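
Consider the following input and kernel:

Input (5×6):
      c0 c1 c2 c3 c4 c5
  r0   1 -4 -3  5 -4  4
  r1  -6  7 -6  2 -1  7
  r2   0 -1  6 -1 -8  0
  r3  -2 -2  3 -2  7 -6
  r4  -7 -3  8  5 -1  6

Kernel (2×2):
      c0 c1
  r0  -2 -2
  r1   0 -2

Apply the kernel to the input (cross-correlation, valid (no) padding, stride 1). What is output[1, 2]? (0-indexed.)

The receptive field on the input at this output position is [-6 2 / 6 -1]. Elementwise product with the kernel and sum: -6·-2 + 2·-2 + -1·-2.

10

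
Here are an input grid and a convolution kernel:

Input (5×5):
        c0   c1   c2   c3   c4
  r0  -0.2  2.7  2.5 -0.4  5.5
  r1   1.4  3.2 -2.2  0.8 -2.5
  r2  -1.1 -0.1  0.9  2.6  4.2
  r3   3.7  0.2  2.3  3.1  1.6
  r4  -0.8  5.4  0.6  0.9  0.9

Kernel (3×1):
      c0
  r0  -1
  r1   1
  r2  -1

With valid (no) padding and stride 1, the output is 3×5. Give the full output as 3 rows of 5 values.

Output[0,0]: The receptive field on the input at this output position is [-0.2 / 1.4 / -1.1]. Elementwise product with the kernel and sum: -0.2·-1 + 1.4·1 + -1.1·-1.
Output[0,1]: The receptive field on the input at this output position is [2.7 / 3.2 / -0.1]. Elementwise product with the kernel and sum: 2.7·-1 + 3.2·1 + -0.1·-1.

2.7 0.6 -5.6 -1.4 -12.2
-6.2 -3.5 0.8 -1.3 5.1
5.6 -5.1 0.8 -0.4 -3.5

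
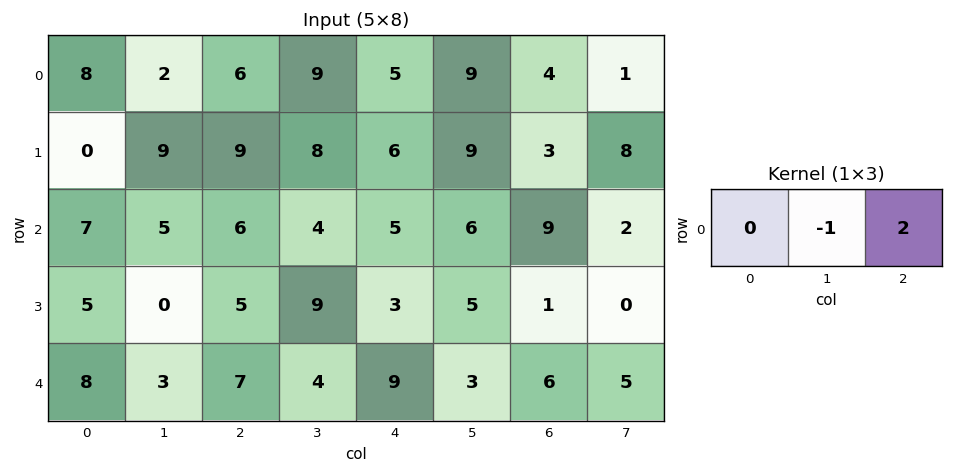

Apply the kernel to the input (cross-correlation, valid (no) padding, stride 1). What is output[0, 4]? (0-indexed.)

-1

The receptive field on the input at this output position is [5 9 4]. Elementwise product with the kernel and sum: 9·-1 + 4·2.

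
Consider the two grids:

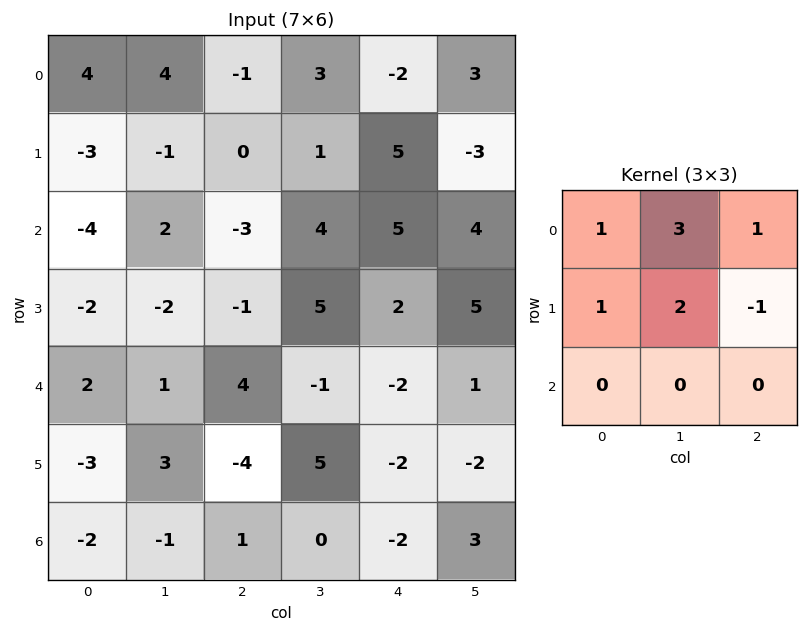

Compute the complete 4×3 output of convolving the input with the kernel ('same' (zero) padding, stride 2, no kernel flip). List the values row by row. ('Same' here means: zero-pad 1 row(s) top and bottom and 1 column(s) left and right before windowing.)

Output[0,0]: The receptive field on the zero-padded input at this output position is [0 0 0 / 0 4 4 / 0 -3 -1]. Elementwise product with the kernel and sum: 0·1 + 0·3 + 0·1 + 0·1 + 4·2 + 4·-1.

4 -1 -4
-20 -8 23
-5 10 10
-9 -3 -10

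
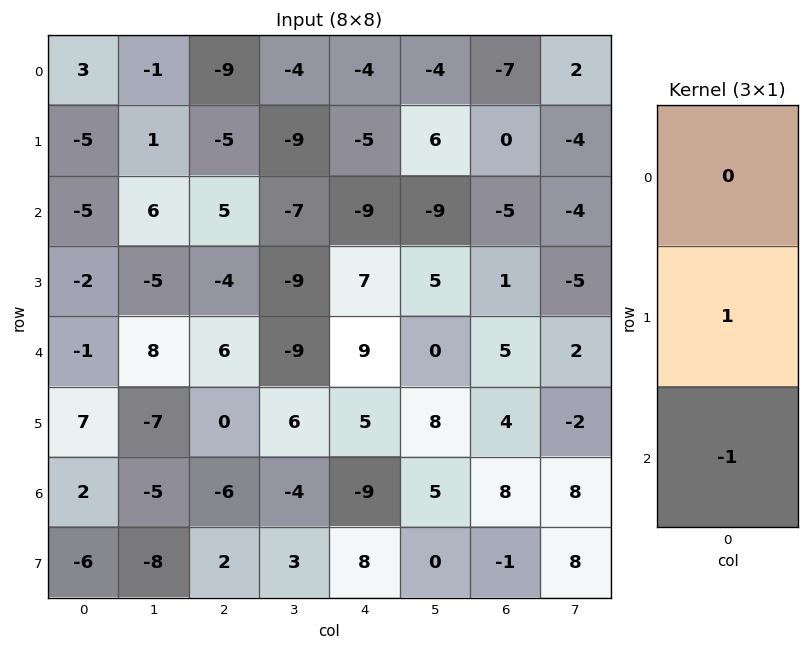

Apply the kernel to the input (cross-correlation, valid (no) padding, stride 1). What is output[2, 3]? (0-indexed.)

0

The receptive field on the input at this output position is [-7 / -9 / -9]. Elementwise product with the kernel and sum: -9·1 + -9·-1.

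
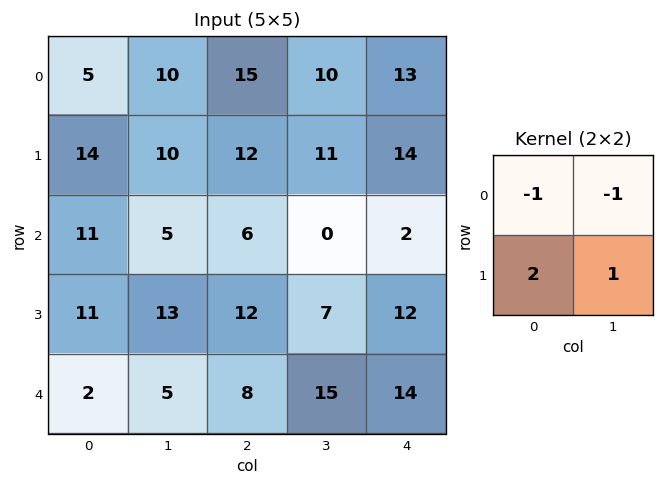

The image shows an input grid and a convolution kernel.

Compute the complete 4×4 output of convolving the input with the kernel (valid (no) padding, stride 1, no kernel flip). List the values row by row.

Output[0,0]: The receptive field on the input at this output position is [5 10 / 14 10]. Elementwise product with the kernel and sum: 5·-1 + 10·-1 + 14·2 + 10·1.

23 7 10 13
3 -6 -11 -23
19 27 25 24
-15 -7 12 25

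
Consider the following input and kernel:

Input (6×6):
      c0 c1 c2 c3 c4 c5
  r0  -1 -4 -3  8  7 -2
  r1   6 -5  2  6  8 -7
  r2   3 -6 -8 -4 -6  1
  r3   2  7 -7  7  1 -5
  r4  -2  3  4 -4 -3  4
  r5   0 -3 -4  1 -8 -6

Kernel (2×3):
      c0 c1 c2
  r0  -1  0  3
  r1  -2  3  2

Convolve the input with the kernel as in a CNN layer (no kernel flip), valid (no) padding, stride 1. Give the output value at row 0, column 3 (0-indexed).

-16

The receptive field on the input at this output position is [8 7 -2 / 6 8 -7]. Elementwise product with the kernel and sum: 8·-1 + -2·3 + 6·-2 + 8·3 + -7·2.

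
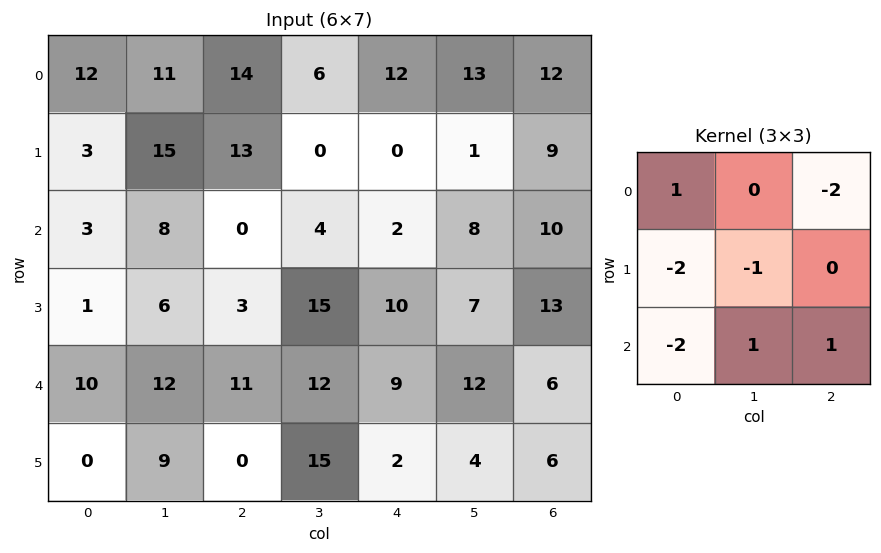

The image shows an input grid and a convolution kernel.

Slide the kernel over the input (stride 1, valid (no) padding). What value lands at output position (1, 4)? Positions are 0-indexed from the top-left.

-30

The receptive field on the input at this output position is [0 1 9 / 2 8 10 / 10 7 13]. Elementwise product with the kernel and sum: 0·1 + 9·-2 + 2·-2 + 8·-1 + 10·-2 + 7·1 + 13·1.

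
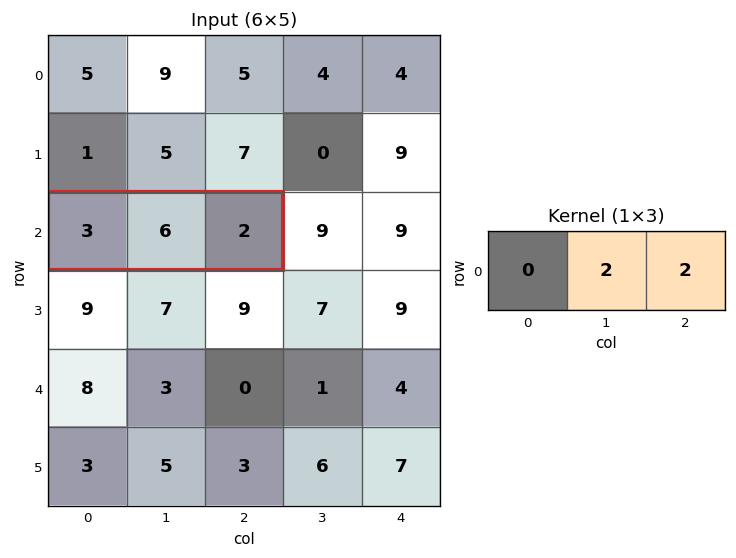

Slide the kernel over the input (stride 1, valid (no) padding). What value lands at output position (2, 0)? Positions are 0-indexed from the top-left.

16

The receptive field on the input at this output position is [3 6 2]. Elementwise product with the kernel and sum: 6·2 + 2·2.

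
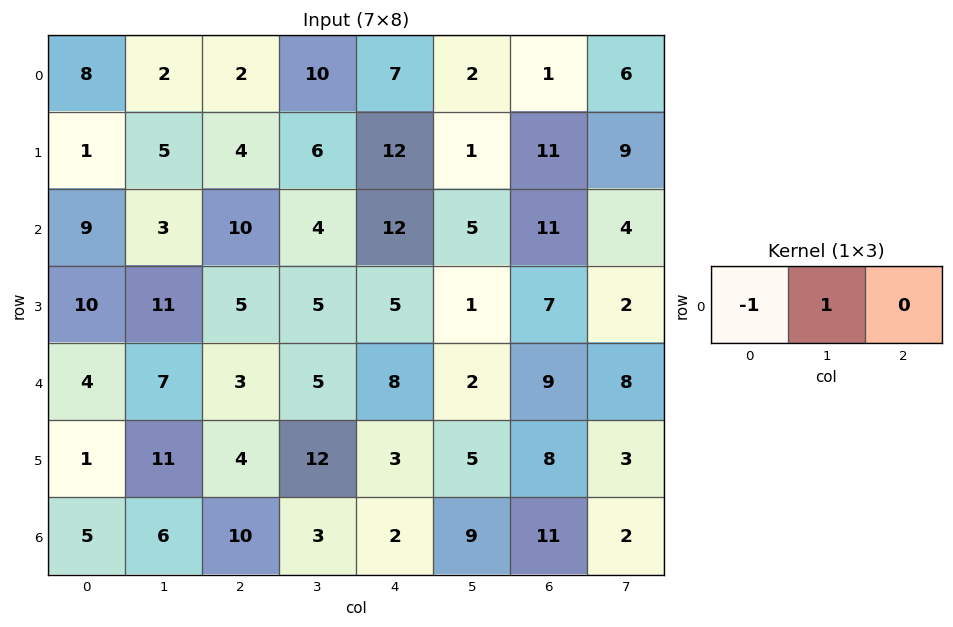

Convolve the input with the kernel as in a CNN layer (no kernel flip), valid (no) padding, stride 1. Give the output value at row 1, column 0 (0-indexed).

4

The receptive field on the input at this output position is [1 5 4]. Elementwise product with the kernel and sum: 1·-1 + 5·1.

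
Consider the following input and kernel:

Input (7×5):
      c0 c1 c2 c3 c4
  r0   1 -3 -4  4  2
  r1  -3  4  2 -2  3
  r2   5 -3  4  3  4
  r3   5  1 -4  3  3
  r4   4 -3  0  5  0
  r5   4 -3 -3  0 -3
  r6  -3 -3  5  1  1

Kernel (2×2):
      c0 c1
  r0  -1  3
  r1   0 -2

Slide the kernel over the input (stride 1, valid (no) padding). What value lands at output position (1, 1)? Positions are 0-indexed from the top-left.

-6

The receptive field on the input at this output position is [4 2 / -3 4]. Elementwise product with the kernel and sum: 4·-1 + 2·3 + 4·-2.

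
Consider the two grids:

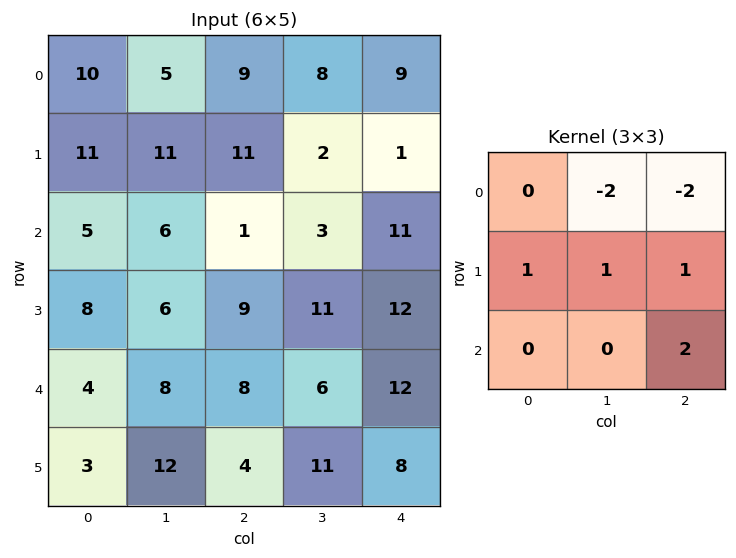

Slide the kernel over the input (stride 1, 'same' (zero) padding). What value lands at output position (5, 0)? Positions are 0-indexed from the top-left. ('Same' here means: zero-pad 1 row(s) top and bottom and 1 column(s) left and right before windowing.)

-9

The receptive field on the zero-padded input at this output position is [0 4 8 / 0 3 12 / 0 0 0]. Elementwise product with the kernel and sum: 4·-2 + 8·-2 + 0·1 + 3·1 + 12·1 + 0·2.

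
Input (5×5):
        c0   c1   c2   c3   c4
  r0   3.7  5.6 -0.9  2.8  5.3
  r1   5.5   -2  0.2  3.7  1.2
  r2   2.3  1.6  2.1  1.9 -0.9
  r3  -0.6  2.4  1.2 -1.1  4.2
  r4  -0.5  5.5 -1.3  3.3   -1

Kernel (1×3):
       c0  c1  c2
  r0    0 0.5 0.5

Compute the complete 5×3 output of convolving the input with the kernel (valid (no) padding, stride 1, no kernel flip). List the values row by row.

2.35 0.95 4.05
-0.9 1.95 2.45
1.85 2 0.5
1.8 0.05 1.55
2.1 1 1.15

Output[0,0]: The receptive field on the input at this output position is [3.7 5.6 -0.9]. Elementwise product with the kernel and sum: 5.6·0.5 + -0.9·0.5.
Output[0,1]: The receptive field on the input at this output position is [5.6 -0.9 2.8]. Elementwise product with the kernel and sum: -0.9·0.5 + 2.8·0.5.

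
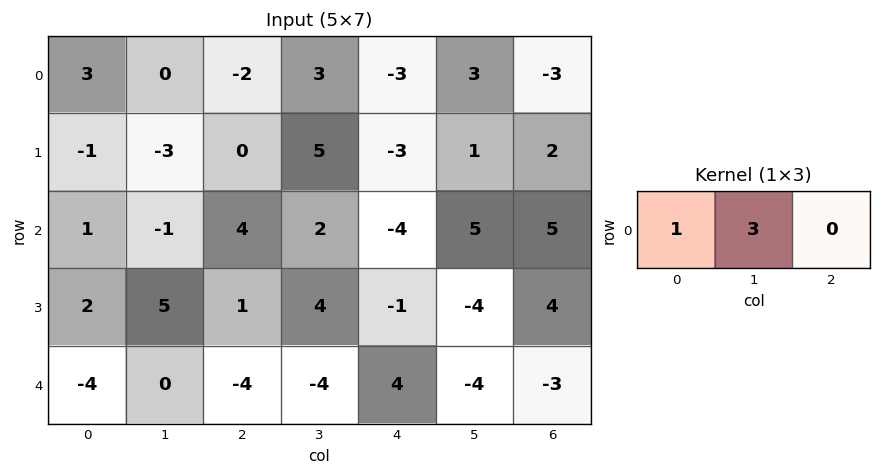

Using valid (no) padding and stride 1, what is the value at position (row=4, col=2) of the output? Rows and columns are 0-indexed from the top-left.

-16

The receptive field on the input at this output position is [-4 -4 4]. Elementwise product with the kernel and sum: -4·1 + -4·3.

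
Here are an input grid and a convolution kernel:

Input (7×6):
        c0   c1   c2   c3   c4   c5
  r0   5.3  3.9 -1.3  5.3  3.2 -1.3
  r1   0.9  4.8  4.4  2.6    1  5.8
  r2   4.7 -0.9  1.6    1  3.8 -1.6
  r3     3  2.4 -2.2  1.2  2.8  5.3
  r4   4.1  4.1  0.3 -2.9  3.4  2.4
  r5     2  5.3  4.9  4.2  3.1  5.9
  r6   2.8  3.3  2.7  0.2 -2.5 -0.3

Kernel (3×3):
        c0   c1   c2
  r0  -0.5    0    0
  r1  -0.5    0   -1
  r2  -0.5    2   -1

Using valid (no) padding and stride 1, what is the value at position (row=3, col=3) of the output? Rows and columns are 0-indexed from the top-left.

-3.35

The receptive field on the input at this output position is [1.2 2.8 5.3 / -2.9 3.4 2.4 / 4.2 3.1 5.9]. Elementwise product with the kernel and sum: 1.2·-0.5 + -2.9·-0.5 + 2.4·-1 + 4.2·-0.5 + 3.1·2 + 5.9·-1.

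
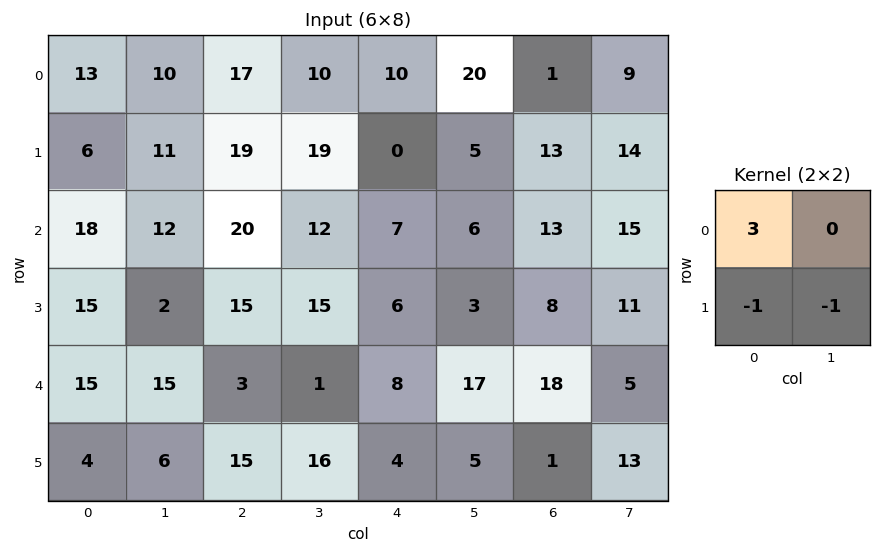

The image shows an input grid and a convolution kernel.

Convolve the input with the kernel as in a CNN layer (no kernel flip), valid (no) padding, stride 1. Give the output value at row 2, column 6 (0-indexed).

20

The receptive field on the input at this output position is [13 15 / 8 11]. Elementwise product with the kernel and sum: 13·3 + 8·-1 + 11·-1.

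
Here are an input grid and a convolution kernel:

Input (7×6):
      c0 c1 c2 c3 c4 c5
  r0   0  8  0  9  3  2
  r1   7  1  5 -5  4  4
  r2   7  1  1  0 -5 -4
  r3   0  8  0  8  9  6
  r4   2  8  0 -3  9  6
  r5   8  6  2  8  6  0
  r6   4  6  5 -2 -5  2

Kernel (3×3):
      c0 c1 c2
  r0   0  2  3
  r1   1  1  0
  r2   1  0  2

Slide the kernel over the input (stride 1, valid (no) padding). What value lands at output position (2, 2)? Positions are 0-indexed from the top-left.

The receptive field on the input at this output position is [1 0 -5 / 0 8 9 / 0 -3 9]. Elementwise product with the kernel and sum: 0·2 + -5·3 + 0·1 + 8·1 + 0·1 + 9·2.

11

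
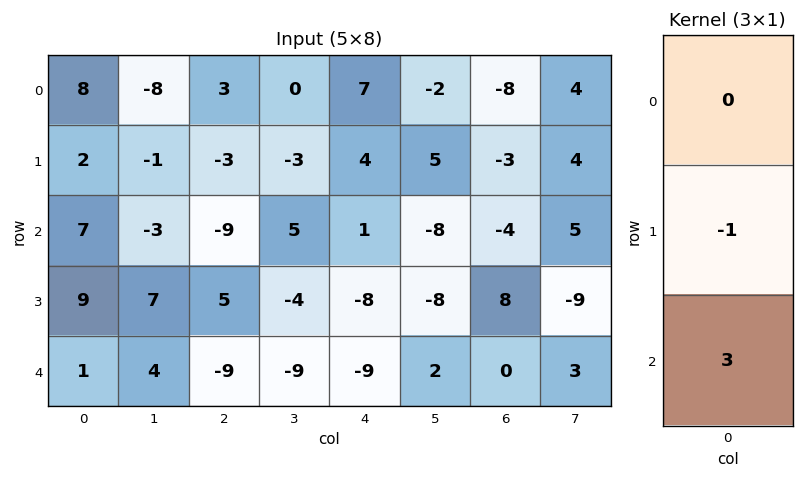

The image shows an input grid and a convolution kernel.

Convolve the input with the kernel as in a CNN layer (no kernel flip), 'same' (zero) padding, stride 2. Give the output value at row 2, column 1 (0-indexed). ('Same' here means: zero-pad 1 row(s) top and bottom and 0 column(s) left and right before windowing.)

The receptive field on the zero-padded input at this output position is [5 / -9 / 0]. Elementwise product with the kernel and sum: -9·-1 + 0·3.

9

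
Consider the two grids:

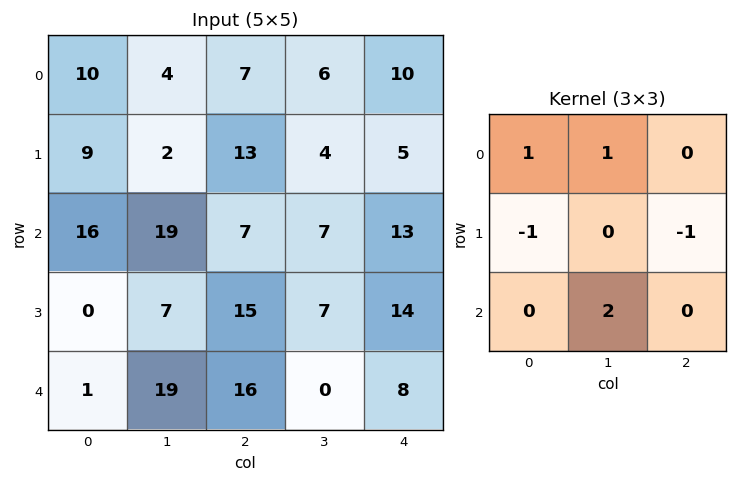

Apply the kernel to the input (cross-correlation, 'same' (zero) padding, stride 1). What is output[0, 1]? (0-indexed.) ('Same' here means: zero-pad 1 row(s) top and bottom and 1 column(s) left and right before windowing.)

The receptive field on the zero-padded input at this output position is [0 0 0 / 10 4 7 / 9 2 13]. Elementwise product with the kernel and sum: 0·1 + 0·1 + 10·-1 + 7·-1 + 2·2.

-13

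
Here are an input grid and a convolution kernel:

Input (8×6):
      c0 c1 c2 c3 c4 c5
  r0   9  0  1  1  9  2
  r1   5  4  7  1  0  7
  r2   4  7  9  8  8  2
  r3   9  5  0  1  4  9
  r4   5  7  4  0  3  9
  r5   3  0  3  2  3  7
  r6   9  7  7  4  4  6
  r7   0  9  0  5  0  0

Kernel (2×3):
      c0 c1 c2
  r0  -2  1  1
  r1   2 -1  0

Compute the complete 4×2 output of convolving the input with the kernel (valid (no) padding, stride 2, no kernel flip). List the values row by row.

-11 21
21 -3
7 -1
-13 -11

Output[0,0]: The receptive field on the input at this output position is [9 0 1 / 5 4 7]. Elementwise product with the kernel and sum: 9·-2 + 0·1 + 1·1 + 5·2 + 4·-1.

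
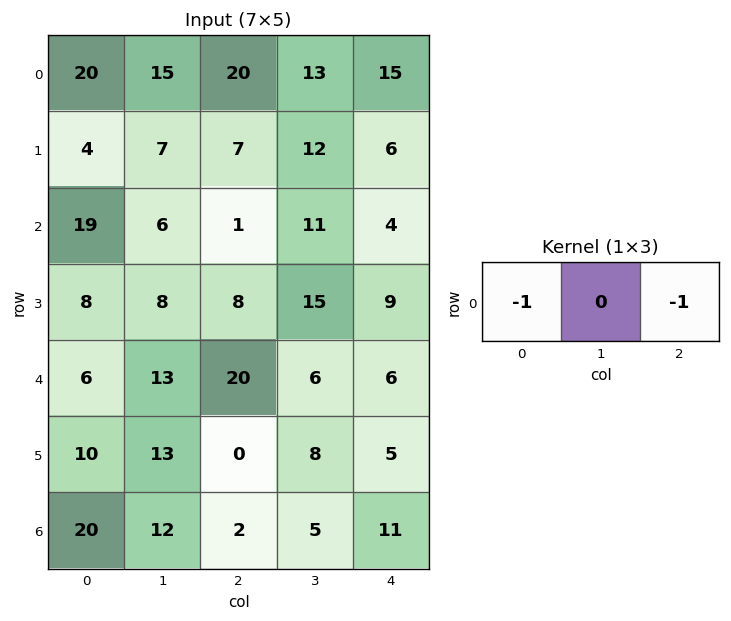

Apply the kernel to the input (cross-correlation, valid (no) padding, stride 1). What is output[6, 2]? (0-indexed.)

The receptive field on the input at this output position is [2 5 11]. Elementwise product with the kernel and sum: 2·-1 + 11·-1.

-13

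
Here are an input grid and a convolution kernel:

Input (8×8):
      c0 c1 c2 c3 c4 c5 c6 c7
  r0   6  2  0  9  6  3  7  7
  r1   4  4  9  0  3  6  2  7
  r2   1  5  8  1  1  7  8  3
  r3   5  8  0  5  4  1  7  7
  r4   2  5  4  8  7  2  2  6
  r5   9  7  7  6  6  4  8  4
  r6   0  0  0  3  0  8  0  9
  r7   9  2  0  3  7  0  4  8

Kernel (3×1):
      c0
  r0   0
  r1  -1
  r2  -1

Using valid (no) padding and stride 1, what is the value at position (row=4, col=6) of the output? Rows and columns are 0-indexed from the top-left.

The receptive field on the input at this output position is [2 / 8 / 0]. Elementwise product with the kernel and sum: 8·-1 + 0·-1.

-8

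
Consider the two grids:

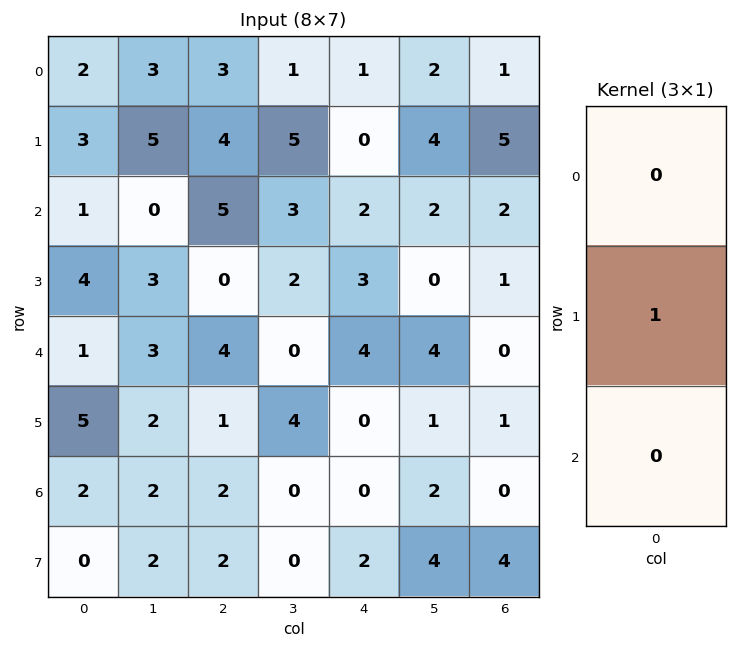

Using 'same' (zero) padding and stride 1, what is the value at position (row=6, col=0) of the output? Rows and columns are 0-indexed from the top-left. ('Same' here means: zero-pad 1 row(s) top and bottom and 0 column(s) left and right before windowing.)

2

The receptive field on the zero-padded input at this output position is [5 / 2 / 0]. Elementwise product with the kernel and sum: 2·1.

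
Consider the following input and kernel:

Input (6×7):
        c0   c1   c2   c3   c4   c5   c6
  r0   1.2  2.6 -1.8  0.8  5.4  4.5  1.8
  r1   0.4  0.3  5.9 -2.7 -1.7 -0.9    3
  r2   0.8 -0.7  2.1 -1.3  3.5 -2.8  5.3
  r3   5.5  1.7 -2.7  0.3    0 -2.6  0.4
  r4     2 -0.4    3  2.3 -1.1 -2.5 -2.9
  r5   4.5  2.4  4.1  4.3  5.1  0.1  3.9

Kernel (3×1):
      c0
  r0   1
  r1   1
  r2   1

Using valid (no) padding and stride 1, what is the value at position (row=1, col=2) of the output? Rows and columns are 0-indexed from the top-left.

5.3

The receptive field on the input at this output position is [5.9 / 2.1 / -2.7]. Elementwise product with the kernel and sum: 5.9·1 + 2.1·1 + -2.7·1.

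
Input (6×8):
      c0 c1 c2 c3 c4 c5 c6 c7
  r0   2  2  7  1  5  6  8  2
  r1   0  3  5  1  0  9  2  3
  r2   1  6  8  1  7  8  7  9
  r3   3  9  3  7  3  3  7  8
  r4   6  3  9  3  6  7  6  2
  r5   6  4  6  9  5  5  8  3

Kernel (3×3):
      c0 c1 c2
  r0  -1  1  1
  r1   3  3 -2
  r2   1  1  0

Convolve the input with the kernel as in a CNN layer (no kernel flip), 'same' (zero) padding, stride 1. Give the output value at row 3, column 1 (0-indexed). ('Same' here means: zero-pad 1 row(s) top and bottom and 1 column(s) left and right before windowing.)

52

The receptive field on the zero-padded input at this output position is [1 6 8 / 3 9 3 / 6 3 9]. Elementwise product with the kernel and sum: 1·-1 + 6·1 + 8·1 + 3·3 + 9·3 + 3·-2 + 6·1 + 3·1.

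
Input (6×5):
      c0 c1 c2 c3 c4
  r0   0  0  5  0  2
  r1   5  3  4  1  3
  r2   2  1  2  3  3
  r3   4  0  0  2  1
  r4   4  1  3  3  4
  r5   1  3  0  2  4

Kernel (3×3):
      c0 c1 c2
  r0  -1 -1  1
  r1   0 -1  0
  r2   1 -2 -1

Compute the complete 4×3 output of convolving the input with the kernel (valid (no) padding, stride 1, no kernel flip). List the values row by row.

Output[0,0]: The receptive field on the input at this output position is [0 0 5 / 5 3 4 / 2 1 2]. Elementwise product with the kernel and sum: 0·-1 + 0·-1 + 5·1 + 3·-1 + 2·1 + 1·-2 + 2·-1.
Output[0,1]: The receptive field on the input at this output position is [0 5 0 / 3 4 1 / 1 2 3]. Elementwise product with the kernel and sum: 0·-1 + 5·-1 + 0·1 + 4·-1 + 1·1 + 2·-2 + 3·-1.

0 -15 -11
-1 -10 -10
-2 -8 -11
-10 0 -12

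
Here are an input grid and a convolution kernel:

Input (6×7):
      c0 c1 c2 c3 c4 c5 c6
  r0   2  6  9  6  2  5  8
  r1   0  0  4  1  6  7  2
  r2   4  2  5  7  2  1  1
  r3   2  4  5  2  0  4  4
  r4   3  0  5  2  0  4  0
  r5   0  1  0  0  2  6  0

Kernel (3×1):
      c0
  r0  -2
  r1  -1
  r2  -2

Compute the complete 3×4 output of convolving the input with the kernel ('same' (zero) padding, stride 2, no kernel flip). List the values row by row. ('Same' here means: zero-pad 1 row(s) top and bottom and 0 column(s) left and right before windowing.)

Output[0,0]: The receptive field on the zero-padded input at this output position is [0 / 2 / 0]. Elementwise product with the kernel and sum: 0·-2 + 2·-1 + 0·-2.
Output[0,1]: The receptive field on the zero-padded input at this output position is [0 / 9 / 4]. Elementwise product with the kernel and sum: 0·-2 + 9·-1 + 4·-2.

-2 -17 -14 -12
-8 -23 -14 -13
-7 -15 -4 -8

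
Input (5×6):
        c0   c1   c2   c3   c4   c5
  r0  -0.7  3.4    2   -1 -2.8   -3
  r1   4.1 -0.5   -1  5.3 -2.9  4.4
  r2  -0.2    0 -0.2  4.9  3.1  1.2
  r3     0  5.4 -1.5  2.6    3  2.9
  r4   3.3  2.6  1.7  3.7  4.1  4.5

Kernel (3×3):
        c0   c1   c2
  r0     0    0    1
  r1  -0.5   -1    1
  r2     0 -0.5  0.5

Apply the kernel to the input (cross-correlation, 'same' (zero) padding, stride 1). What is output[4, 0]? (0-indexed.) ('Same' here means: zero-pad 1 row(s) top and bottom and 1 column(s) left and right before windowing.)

The receptive field on the zero-padded input at this output position is [0 0 5.4 / 0 3.3 2.6 / 0 0 0]. Elementwise product with the kernel and sum: 5.4·1 + 0·-0.5 + 3.3·-1 + 2.6·1 + 0·-0.5 + 0·0.5.

4.7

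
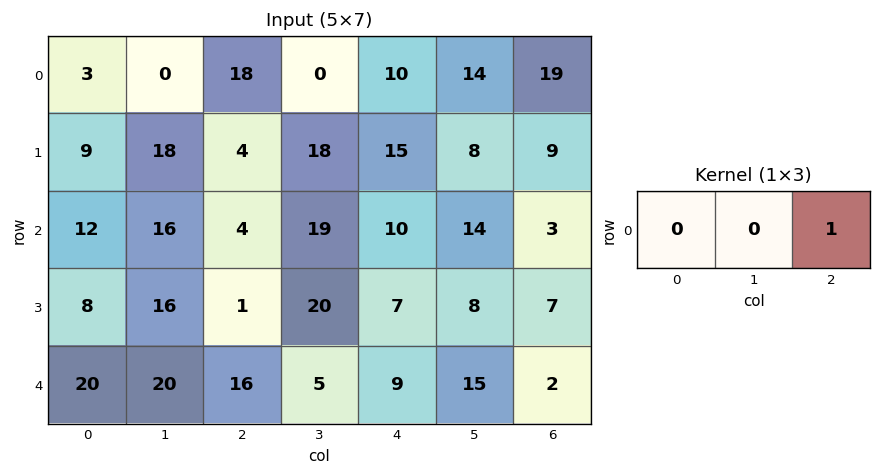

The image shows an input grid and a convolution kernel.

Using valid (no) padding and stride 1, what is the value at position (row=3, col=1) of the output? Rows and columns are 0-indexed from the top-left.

20

The receptive field on the input at this output position is [16 1 20]. Elementwise product with the kernel and sum: 20·1.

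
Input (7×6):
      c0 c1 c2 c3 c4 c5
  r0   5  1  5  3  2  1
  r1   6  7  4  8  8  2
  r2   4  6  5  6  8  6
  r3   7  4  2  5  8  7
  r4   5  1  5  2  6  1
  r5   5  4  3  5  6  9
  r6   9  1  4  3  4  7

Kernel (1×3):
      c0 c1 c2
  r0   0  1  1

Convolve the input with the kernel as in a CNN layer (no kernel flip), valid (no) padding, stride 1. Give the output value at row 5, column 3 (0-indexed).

15

The receptive field on the input at this output position is [5 6 9]. Elementwise product with the kernel and sum: 6·1 + 9·1.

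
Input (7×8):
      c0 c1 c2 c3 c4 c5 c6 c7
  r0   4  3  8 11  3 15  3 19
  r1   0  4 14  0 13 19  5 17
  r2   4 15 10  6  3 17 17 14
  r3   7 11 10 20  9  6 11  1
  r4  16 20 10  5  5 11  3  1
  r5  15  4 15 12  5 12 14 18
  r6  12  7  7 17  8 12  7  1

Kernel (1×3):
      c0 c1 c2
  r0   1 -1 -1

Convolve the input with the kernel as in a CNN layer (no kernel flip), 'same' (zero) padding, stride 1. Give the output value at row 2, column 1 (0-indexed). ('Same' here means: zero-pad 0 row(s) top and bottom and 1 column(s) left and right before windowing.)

-21

The receptive field on the zero-padded input at this output position is [4 15 10]. Elementwise product with the kernel and sum: 4·1 + 15·-1 + 10·-1.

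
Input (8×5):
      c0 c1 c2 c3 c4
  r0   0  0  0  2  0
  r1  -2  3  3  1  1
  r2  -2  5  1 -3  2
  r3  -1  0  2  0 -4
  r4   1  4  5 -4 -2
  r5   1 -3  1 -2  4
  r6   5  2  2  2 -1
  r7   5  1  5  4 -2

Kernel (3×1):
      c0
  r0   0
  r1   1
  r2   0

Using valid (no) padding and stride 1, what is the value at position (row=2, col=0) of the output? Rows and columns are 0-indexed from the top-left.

The receptive field on the input at this output position is [-2 / -1 / 1]. Elementwise product with the kernel and sum: -1·1.

-1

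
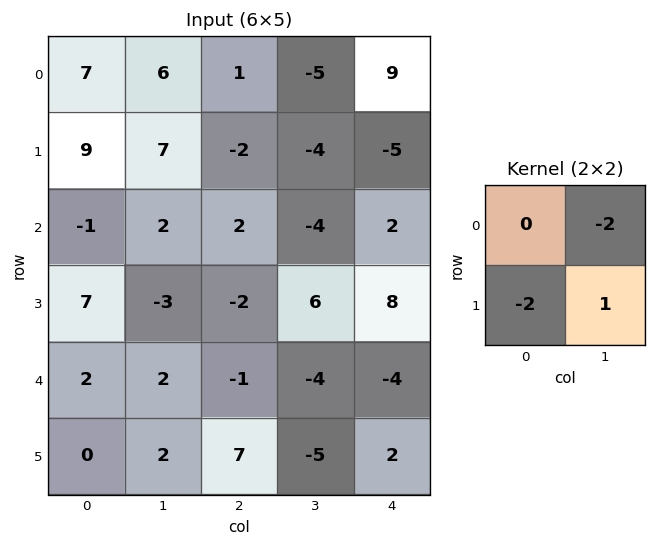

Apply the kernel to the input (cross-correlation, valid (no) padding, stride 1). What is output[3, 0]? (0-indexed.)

The receptive field on the input at this output position is [7 -3 / 2 2]. Elementwise product with the kernel and sum: -3·-2 + 2·-2 + 2·1.

4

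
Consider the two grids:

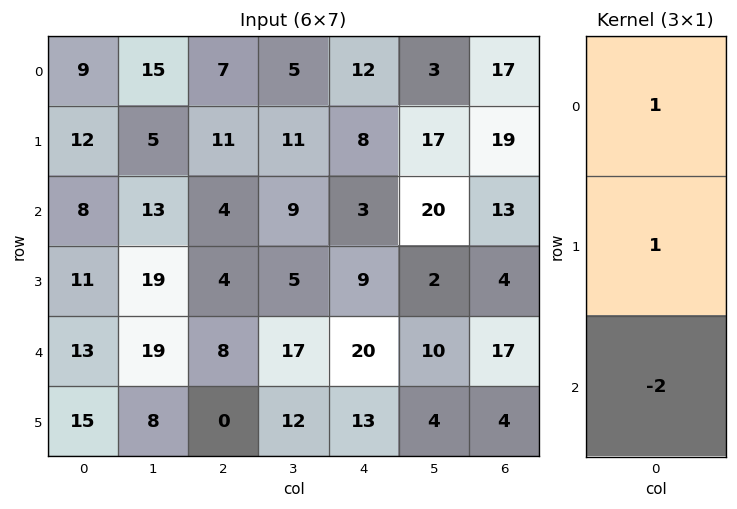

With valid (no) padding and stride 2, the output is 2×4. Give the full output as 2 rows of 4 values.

Output[0,0]: The receptive field on the input at this output position is [9 / 12 / 8]. Elementwise product with the kernel and sum: 9·1 + 12·1 + 8·-2.

5 10 14 10
-7 -8 -28 -17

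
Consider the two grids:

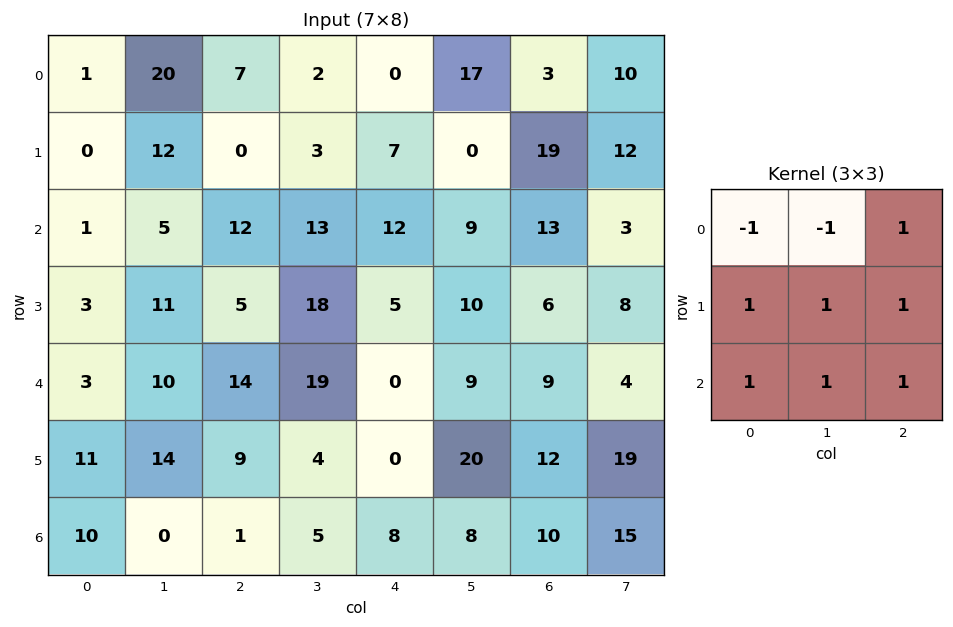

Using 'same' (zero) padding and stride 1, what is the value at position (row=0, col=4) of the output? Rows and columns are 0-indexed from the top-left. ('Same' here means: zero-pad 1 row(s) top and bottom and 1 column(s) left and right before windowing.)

29

The receptive field on the zero-padded input at this output position is [0 0 0 / 2 0 17 / 3 7 0]. Elementwise product with the kernel and sum: 0·-1 + 0·-1 + 0·1 + 2·1 + 0·1 + 17·1 + 3·1 + 7·1 + 0·1.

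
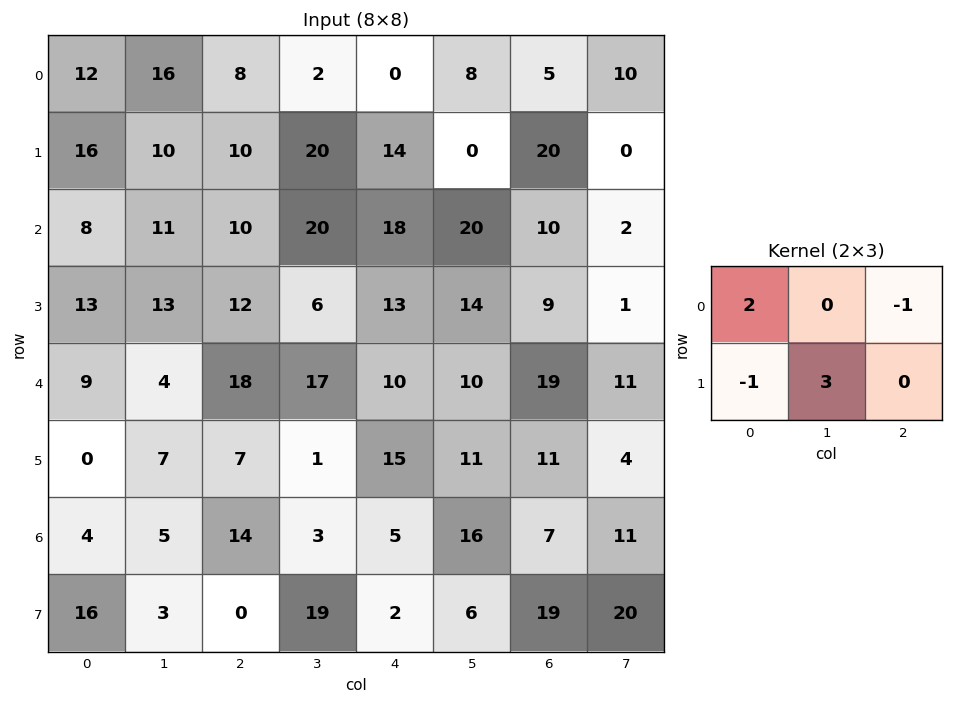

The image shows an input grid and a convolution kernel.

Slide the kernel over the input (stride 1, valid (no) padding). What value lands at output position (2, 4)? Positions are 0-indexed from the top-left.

The receptive field on the input at this output position is [18 20 10 / 13 14 9]. Elementwise product with the kernel and sum: 18·2 + 10·-1 + 13·-1 + 14·3.

55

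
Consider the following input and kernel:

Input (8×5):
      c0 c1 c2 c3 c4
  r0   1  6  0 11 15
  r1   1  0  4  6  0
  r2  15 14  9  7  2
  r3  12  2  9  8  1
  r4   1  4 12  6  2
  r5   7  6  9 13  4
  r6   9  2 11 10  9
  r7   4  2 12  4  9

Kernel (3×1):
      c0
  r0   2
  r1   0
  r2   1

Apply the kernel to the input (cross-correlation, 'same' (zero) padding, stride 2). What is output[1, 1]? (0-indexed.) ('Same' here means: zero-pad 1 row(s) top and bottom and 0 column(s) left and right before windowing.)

The receptive field on the zero-padded input at this output position is [4 / 9 / 9]. Elementwise product with the kernel and sum: 4·2 + 9·1.

17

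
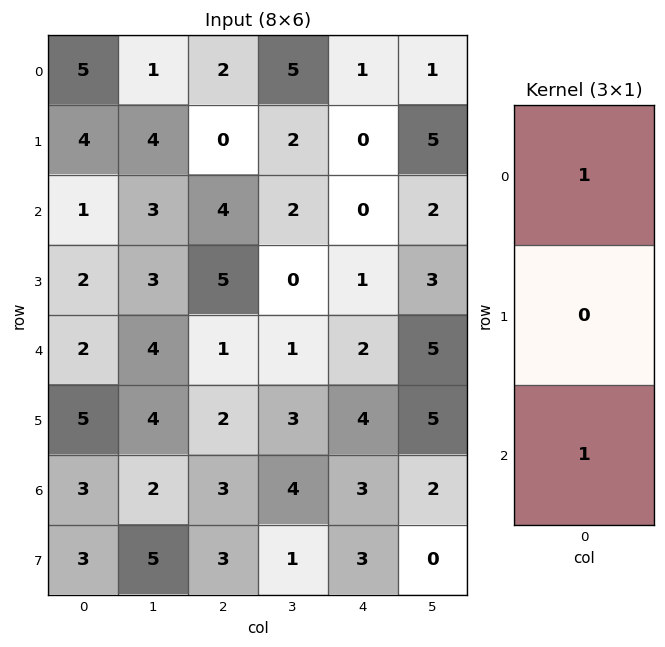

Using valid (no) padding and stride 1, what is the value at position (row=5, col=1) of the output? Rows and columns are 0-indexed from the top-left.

9

The receptive field on the input at this output position is [4 / 2 / 5]. Elementwise product with the kernel and sum: 4·1 + 5·1.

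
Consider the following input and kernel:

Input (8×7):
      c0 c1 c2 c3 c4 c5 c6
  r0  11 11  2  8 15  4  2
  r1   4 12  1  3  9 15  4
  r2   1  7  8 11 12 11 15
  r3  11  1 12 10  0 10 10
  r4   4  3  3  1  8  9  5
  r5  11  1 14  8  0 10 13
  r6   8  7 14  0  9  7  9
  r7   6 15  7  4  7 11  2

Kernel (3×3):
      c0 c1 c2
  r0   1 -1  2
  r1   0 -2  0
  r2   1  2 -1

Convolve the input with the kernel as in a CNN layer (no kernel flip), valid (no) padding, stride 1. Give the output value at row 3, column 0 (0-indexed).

27

The receptive field on the input at this output position is [11 1 12 / 4 3 3 / 11 1 14]. Elementwise product with the kernel and sum: 11·1 + 1·-1 + 12·2 + 3·-2 + 11·1 + 1·2 + 14·-1.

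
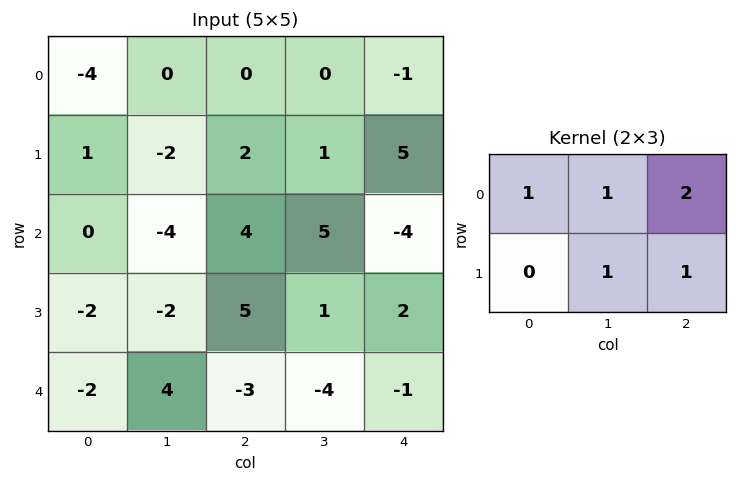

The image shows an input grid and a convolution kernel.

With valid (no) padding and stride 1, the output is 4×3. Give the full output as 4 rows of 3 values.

-4 3 4
3 11 14
7 16 4
7 -2 5

Output[0,0]: The receptive field on the input at this output position is [-4 0 0 / 1 -2 2]. Elementwise product with the kernel and sum: -4·1 + 0·1 + 0·2 + -2·1 + 2·1.
Output[0,1]: The receptive field on the input at this output position is [0 0 0 / -2 2 1]. Elementwise product with the kernel and sum: 0·1 + 0·1 + 0·2 + 2·1 + 1·1.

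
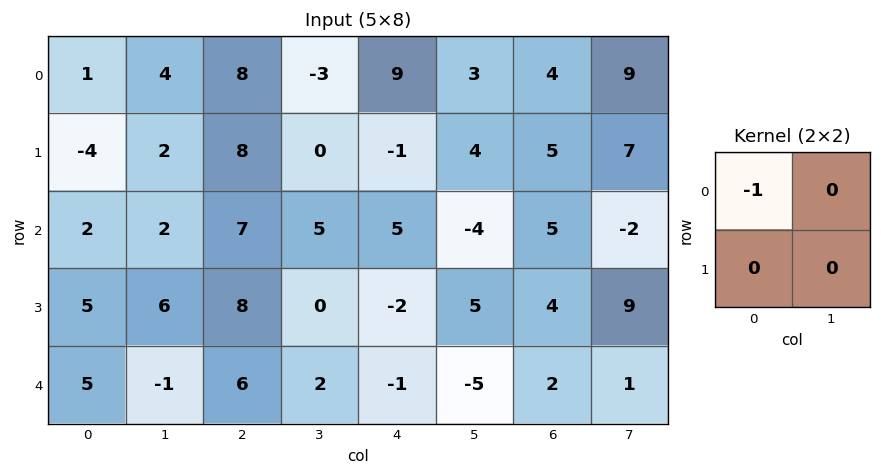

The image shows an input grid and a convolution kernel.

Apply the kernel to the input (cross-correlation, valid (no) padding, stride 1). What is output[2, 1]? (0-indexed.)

The receptive field on the input at this output position is [2 7 / 6 8]. Elementwise product with the kernel and sum: 2·-1.

-2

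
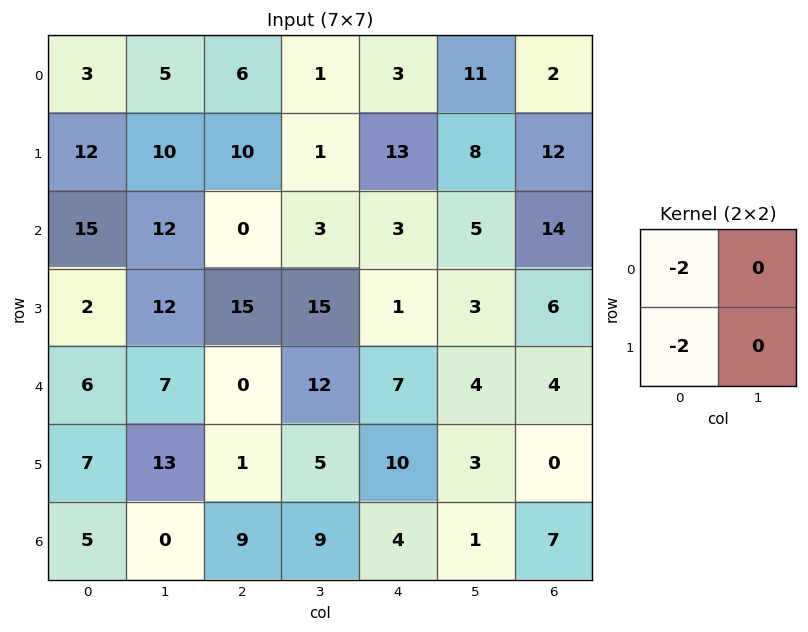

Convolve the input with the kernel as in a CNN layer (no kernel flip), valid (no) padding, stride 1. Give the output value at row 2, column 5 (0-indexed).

The receptive field on the input at this output position is [5 14 / 3 6]. Elementwise product with the kernel and sum: 5·-2 + 3·-2.

-16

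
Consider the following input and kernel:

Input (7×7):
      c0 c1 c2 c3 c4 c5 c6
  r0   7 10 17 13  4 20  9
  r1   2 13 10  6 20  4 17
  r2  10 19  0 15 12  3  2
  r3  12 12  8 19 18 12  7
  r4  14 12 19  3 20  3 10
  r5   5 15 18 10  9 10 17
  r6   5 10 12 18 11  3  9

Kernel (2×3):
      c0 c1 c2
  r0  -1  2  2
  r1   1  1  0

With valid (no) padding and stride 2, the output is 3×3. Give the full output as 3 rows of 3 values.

Output[0,0]: The receptive field on the input at this output position is [7 10 17 / 2 13 10]. Elementwise product with the kernel and sum: 7·-1 + 10·2 + 17·2 + 2·1 + 13·1.
Output[0,1]: The receptive field on the input at this output position is [17 13 4 / 10 6 20]. Elementwise product with the kernel and sum: 17·-1 + 13·2 + 4·2 + 10·1 + 6·1.

62 33 78
52 81 28
68 55 25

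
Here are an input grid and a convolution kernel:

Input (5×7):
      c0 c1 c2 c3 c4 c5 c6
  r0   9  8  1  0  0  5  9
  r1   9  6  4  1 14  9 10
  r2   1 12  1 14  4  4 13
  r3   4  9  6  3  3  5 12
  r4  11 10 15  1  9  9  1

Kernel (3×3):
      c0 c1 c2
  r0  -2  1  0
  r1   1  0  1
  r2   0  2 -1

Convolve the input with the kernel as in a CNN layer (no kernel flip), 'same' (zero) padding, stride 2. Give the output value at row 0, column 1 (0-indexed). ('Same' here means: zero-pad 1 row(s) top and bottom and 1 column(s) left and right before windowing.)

The receptive field on the zero-padded input at this output position is [0 0 0 / 8 1 0 / 6 4 1]. Elementwise product with the kernel and sum: 0·-2 + 0·1 + 8·1 + 0·1 + 4·2 + 1·-1.

15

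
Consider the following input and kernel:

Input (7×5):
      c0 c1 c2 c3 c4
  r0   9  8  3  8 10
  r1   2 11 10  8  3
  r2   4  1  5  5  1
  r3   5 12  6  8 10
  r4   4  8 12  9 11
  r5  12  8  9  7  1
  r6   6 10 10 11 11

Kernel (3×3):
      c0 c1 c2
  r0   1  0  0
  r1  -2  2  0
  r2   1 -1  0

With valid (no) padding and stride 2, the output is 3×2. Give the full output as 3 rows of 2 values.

Output[0,0]: The receptive field on the input at this output position is [9 8 3 / 2 11 10 / 4 1 5]. Elementwise product with the kernel and sum: 9·1 + 2·-2 + 11·2 + 4·1 + 1·-1.

30 -1
14 12
-8 7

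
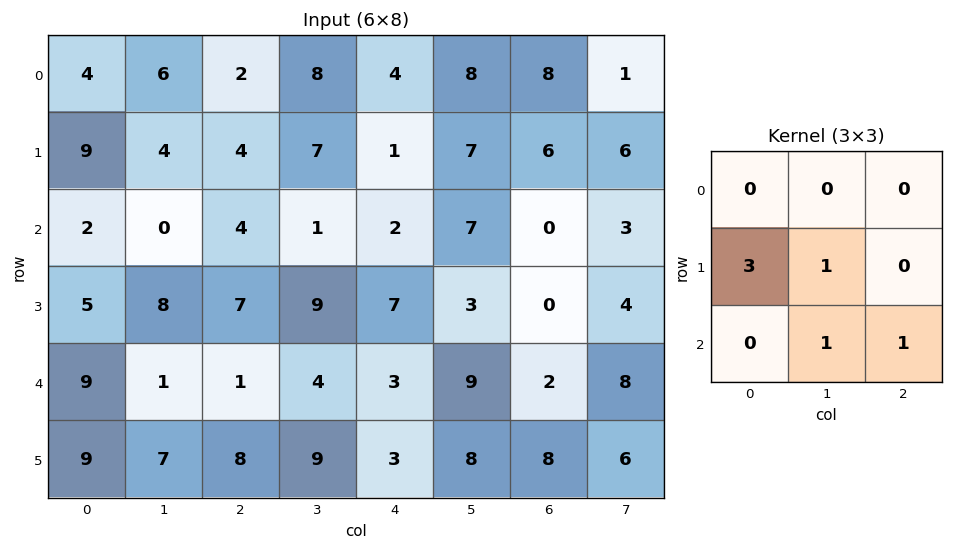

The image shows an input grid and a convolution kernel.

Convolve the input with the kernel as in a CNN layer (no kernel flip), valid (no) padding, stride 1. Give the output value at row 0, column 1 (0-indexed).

21

The receptive field on the input at this output position is [6 2 8 / 4 4 7 / 0 4 1]. Elementwise product with the kernel and sum: 4·3 + 4·1 + 4·1 + 1·1.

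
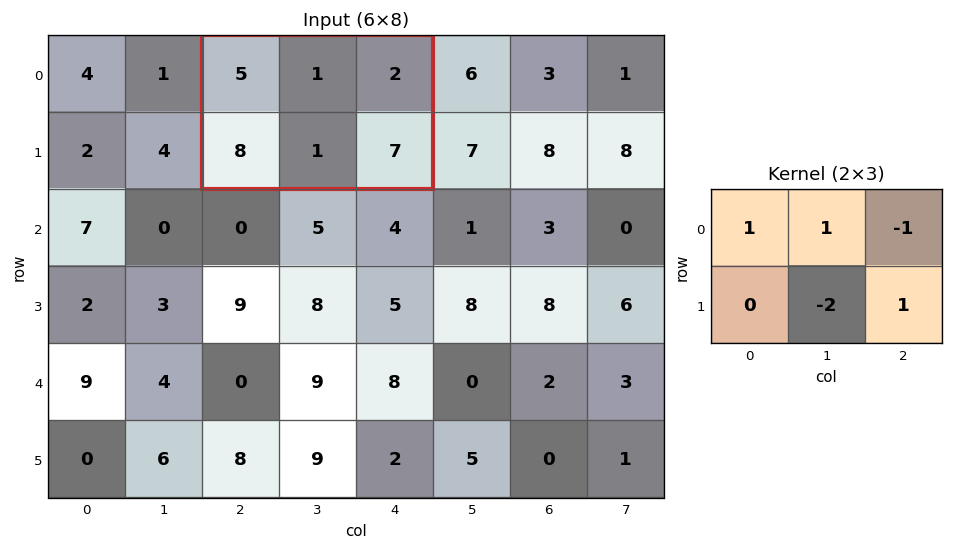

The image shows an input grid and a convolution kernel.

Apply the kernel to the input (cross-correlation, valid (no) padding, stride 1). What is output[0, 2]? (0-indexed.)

The receptive field on the input at this output position is [5 1 2 / 8 1 7]. Elementwise product with the kernel and sum: 5·1 + 1·1 + 2·-1 + 1·-2 + 7·1.

9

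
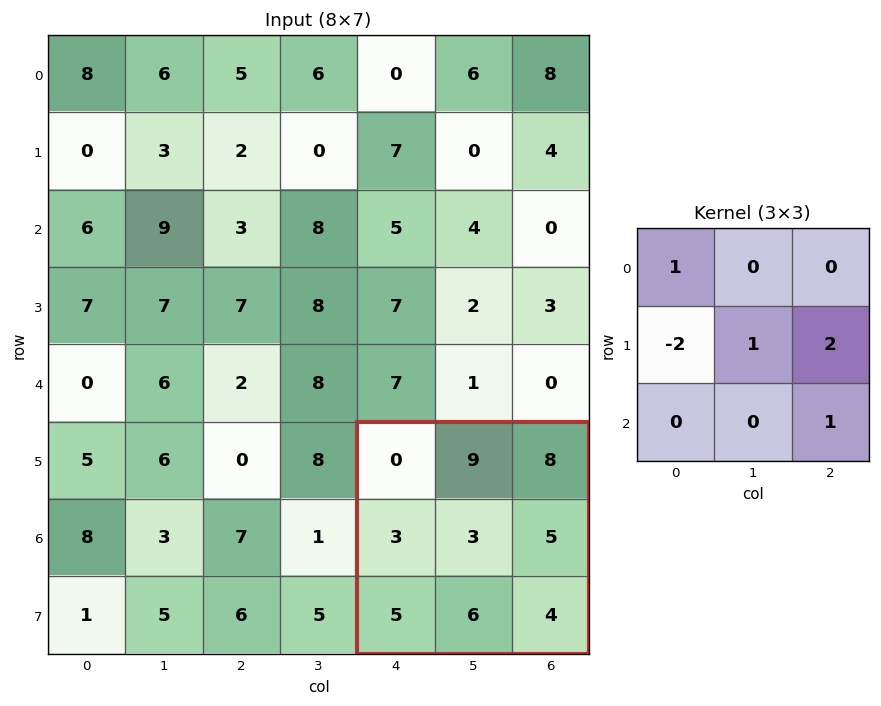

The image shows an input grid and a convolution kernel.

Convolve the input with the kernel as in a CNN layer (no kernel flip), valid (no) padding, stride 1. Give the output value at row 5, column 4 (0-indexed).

11

The receptive field on the input at this output position is [0 9 8 / 3 3 5 / 5 6 4]. Elementwise product with the kernel and sum: 0·1 + 3·-2 + 3·1 + 5·2 + 4·1.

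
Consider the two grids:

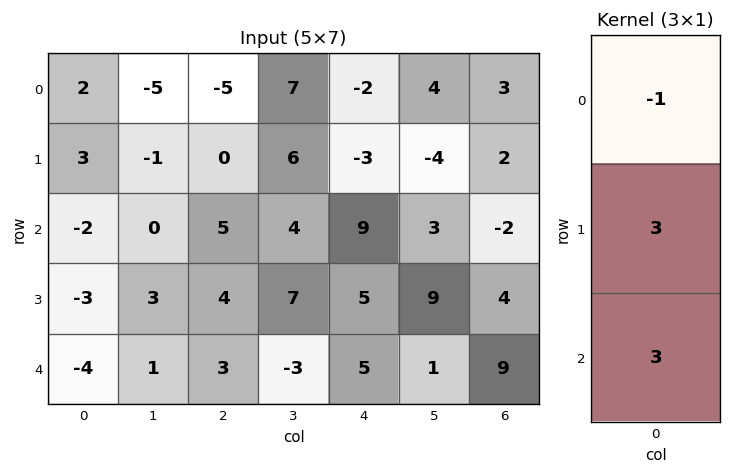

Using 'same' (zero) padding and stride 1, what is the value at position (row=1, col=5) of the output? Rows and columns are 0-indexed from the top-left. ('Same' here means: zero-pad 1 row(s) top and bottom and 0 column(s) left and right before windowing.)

-7

The receptive field on the zero-padded input at this output position is [4 / -4 / 3]. Elementwise product with the kernel and sum: 4·-1 + -4·3 + 3·3.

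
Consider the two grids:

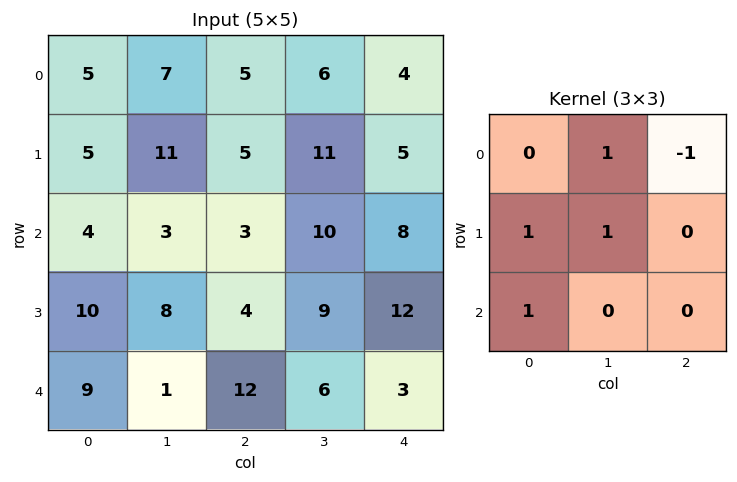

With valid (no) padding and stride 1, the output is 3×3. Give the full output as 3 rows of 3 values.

Output[0,0]: The receptive field on the input at this output position is [5 7 5 / 5 11 5 / 4 3 3]. Elementwise product with the kernel and sum: 7·1 + 5·-1 + 5·1 + 11·1 + 4·1.
Output[0,1]: The receptive field on the input at this output position is [7 5 6 / 11 5 11 / 3 3 10]. Elementwise product with the kernel and sum: 5·1 + 6·-1 + 11·1 + 5·1 + 3·1.

22 18 21
23 8 23
27 6 27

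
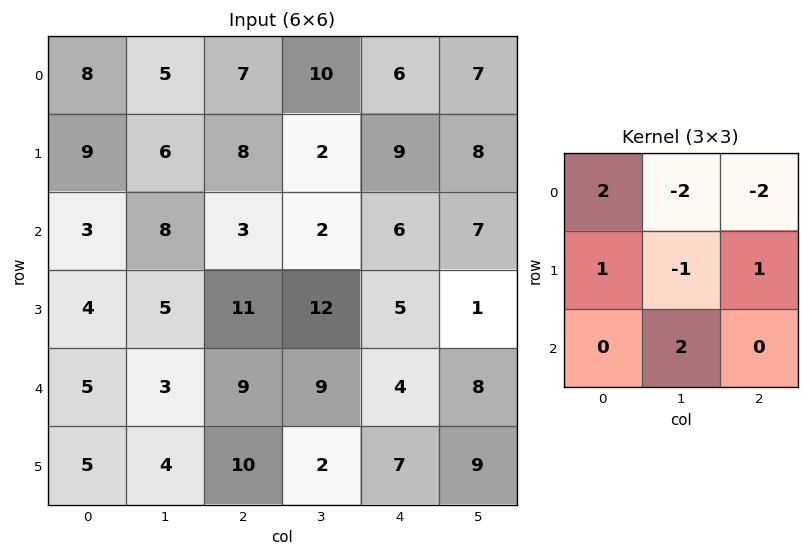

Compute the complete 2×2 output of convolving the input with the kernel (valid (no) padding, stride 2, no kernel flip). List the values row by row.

Output[0,0]: The receptive field on the input at this output position is [8 5 7 / 9 6 8 / 3 8 3]. Elementwise product with the kernel and sum: 8·2 + 5·-2 + 7·-2 + 9·1 + 6·-1 + 8·1 + 8·2.
Output[0,1]: The receptive field on the input at this output position is [7 10 6 / 8 2 9 / 3 2 6]. Elementwise product with the kernel and sum: 7·2 + 10·-2 + 6·-2 + 8·1 + 2·-1 + 9·1 + 2·2.

19 1
0 12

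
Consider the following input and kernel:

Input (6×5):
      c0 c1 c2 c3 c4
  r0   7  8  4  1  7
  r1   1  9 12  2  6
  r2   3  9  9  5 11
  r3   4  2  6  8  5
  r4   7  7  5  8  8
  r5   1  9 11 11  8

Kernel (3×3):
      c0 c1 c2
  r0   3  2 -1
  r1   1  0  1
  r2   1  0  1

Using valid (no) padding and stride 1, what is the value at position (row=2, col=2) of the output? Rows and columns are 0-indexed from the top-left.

50

The receptive field on the input at this output position is [9 5 11 / 6 8 5 / 5 8 8]. Elementwise product with the kernel and sum: 9·3 + 5·2 + 11·-1 + 6·1 + 5·1 + 5·1 + 8·1.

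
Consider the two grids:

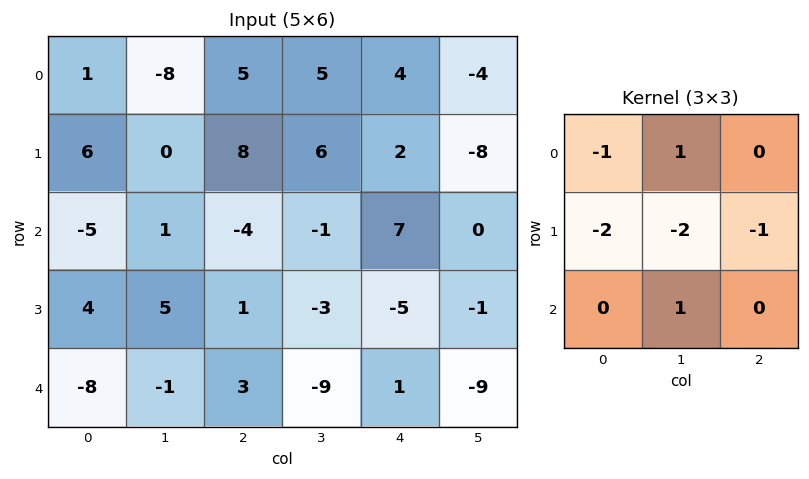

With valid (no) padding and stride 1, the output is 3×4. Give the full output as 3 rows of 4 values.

Output[0,0]: The receptive field on the input at this output position is [1 -8 5 / 6 0 8 / -5 1 -4]. Elementwise product with the kernel and sum: 1·-1 + -8·1 + 6·-2 + 0·-2 + 8·-1 + 1·1.

-28 -13 -31 -2
11 16 -2 -21
-14 -11 3 26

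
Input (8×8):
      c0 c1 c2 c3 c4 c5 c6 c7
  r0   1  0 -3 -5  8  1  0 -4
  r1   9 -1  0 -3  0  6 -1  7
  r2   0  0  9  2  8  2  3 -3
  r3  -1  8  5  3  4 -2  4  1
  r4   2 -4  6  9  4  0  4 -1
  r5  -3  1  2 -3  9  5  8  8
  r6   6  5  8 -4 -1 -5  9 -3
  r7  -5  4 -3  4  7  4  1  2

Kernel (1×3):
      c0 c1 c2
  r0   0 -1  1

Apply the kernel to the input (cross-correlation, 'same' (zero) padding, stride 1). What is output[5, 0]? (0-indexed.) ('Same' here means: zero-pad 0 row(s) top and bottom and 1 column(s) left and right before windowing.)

The receptive field on the zero-padded input at this output position is [0 -3 1]. Elementwise product with the kernel and sum: -3·-1 + 1·1.

4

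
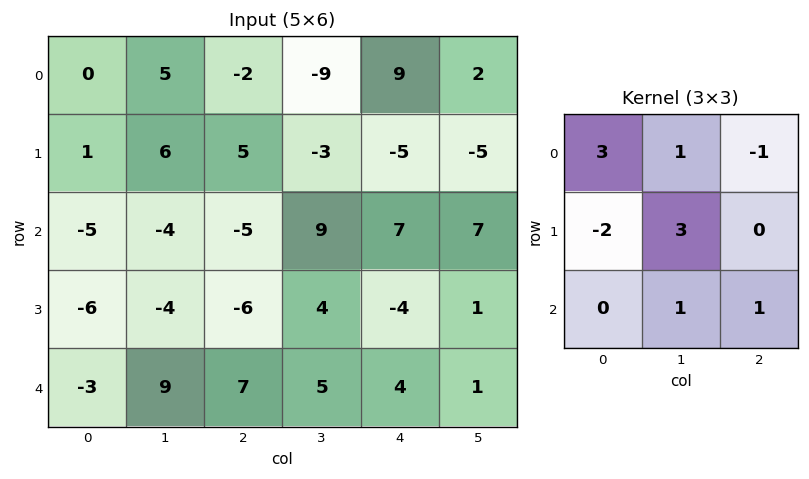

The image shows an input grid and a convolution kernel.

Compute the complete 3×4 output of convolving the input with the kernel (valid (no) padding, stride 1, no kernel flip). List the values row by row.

Output[0,0]: The receptive field on the input at this output position is [0 5 -2 / 1 6 5 / -5 -4 -5]. Elementwise product with the kernel and sum: 0·3 + 5·1 + -2·-1 + 1·-2 + 6·3 + -4·1 + -5·1.

14 29 -27 -15
-8 17 54 -9
2 -24 20 12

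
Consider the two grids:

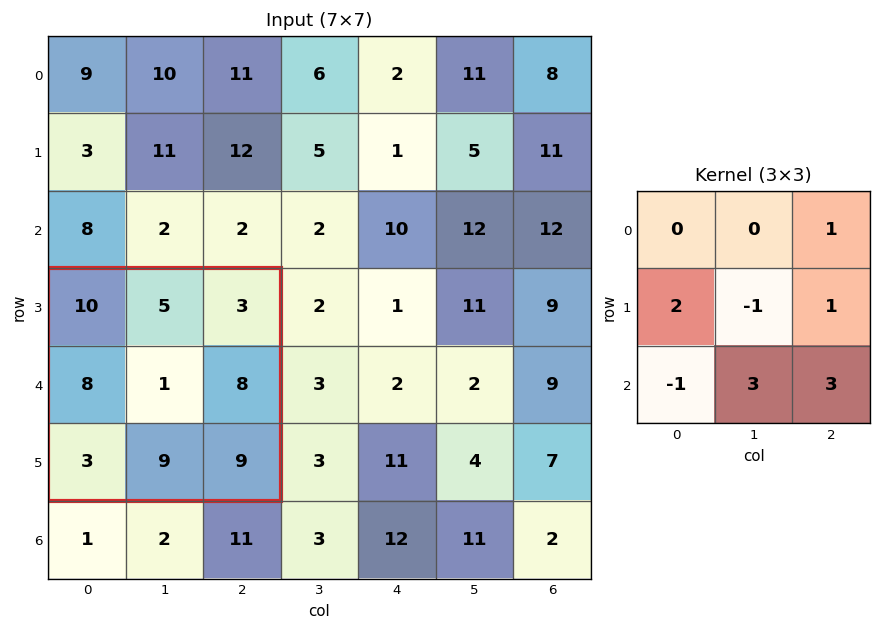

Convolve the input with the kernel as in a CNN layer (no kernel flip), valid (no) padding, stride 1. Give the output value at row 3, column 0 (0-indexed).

77

The receptive field on the input at this output position is [10 5 3 / 8 1 8 / 3 9 9]. Elementwise product with the kernel and sum: 3·1 + 8·2 + 1·-1 + 8·1 + 3·-1 + 9·3 + 9·3.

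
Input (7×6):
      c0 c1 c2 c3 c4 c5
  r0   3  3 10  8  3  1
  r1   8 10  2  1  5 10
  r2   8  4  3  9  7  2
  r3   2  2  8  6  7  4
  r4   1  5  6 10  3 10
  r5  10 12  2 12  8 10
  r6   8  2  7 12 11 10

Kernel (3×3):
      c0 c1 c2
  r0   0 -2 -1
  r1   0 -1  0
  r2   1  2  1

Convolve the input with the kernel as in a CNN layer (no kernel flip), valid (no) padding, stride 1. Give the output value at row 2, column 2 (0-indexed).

The receptive field on the input at this output position is [3 9 7 / 8 6 7 / 6 10 3]. Elementwise product with the kernel and sum: 9·-2 + 7·-1 + 6·-1 + 6·1 + 10·2 + 3·1.

-2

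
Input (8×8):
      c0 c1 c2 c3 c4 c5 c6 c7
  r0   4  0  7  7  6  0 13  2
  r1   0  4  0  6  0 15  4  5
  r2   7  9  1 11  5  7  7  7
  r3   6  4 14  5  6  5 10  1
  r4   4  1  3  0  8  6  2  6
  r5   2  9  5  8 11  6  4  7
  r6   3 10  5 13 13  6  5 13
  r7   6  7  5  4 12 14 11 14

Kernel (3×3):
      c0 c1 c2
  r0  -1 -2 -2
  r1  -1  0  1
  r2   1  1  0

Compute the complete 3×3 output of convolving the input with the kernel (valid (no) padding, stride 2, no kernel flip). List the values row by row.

Output[0,0]: The receptive field on the input at this output position is [4 0 7 / 0 4 0 / 7 9 1]. Elementwise product with the kernel and sum: 4·-1 + 0·-2 + 7·-2 + 0·-1 + 0·1 + 7·1 + 9·1.

-2 -21 -16
-14 -38 -15
4 5 -12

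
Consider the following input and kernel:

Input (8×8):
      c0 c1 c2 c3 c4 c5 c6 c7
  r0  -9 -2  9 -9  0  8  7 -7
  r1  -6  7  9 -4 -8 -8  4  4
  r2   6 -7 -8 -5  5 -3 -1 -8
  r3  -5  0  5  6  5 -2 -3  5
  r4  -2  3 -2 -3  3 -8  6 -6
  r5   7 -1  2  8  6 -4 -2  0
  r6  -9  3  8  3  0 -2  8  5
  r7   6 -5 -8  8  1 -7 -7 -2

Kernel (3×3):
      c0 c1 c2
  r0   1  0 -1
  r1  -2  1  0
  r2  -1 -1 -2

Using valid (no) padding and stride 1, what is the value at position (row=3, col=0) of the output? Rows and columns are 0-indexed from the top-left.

The receptive field on the input at this output position is [-5 0 5 / -2 3 -2 / 7 -1 2]. Elementwise product with the kernel and sum: -5·1 + 5·-1 + -2·-2 + 3·1 + 7·-1 + -1·-1 + 2·-2.

-13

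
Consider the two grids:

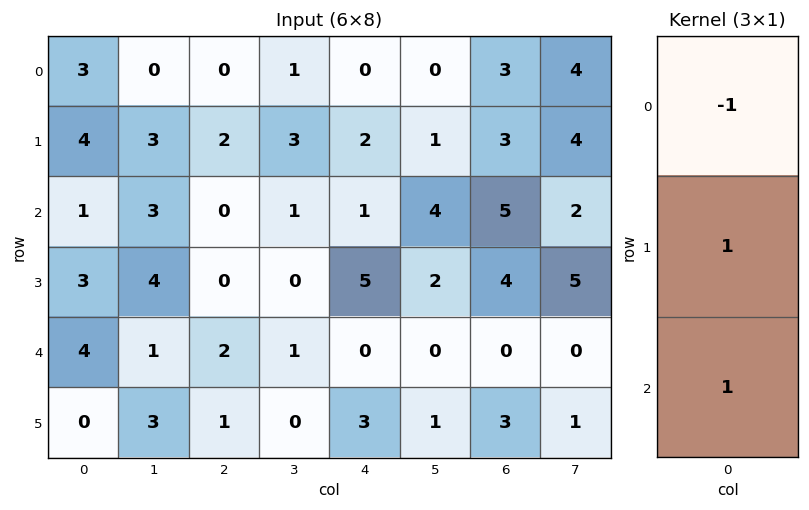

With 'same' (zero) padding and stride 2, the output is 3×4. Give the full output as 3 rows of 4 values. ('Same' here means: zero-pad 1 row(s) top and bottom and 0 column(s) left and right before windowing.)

7 2 2 6
0 -2 4 6
1 3 -2 -1

Output[0,0]: The receptive field on the zero-padded input at this output position is [0 / 3 / 4]. Elementwise product with the kernel and sum: 0·-1 + 3·1 + 4·1.
Output[0,1]: The receptive field on the zero-padded input at this output position is [0 / 0 / 2]. Elementwise product with the kernel and sum: 0·-1 + 0·1 + 2·1.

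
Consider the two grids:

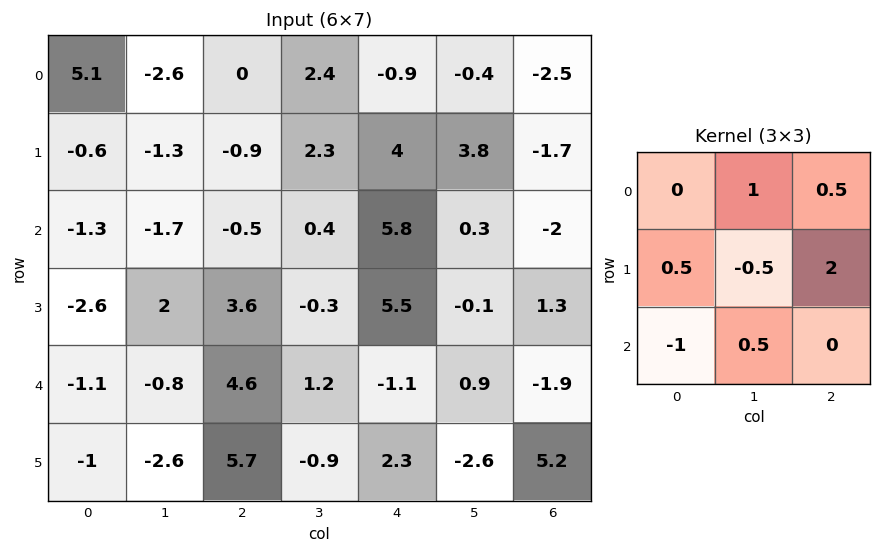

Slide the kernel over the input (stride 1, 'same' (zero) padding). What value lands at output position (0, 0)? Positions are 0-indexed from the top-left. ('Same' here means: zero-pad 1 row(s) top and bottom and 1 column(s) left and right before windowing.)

The receptive field on the zero-padded input at this output position is [0 0 0 / 0 5.1 -2.6 / 0 -0.6 -1.3]. Elementwise product with the kernel and sum: 0·1 + 0·0.5 + 0·0.5 + 5.1·-0.5 + -2.6·2 + 0·-1 + -0.6·0.5.

-8.05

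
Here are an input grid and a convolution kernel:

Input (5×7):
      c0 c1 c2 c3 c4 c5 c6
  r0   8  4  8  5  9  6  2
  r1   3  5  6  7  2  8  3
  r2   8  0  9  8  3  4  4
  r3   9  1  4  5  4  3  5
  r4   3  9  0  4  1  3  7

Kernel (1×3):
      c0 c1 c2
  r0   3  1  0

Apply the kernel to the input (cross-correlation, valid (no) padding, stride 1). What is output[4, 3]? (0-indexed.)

The receptive field on the input at this output position is [4 1 3]. Elementwise product with the kernel and sum: 4·3 + 1·1.

13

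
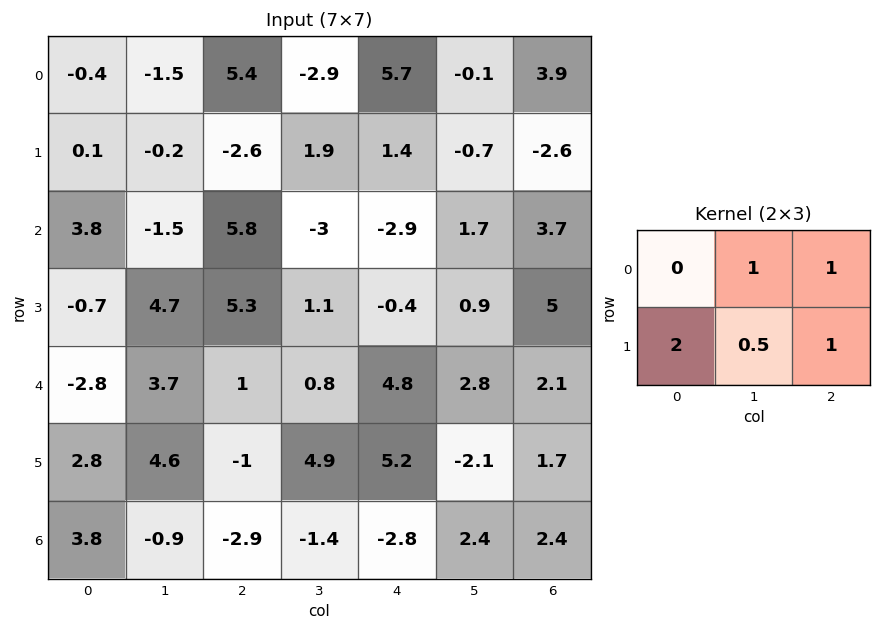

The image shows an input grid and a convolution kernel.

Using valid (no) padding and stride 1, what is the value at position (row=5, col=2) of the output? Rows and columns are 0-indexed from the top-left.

The receptive field on the input at this output position is [-1 4.9 5.2 / -2.9 -1.4 -2.8]. Elementwise product with the kernel and sum: 4.9·1 + 5.2·1 + -2.9·2 + -1.4·0.5 + -2.8·1.

0.8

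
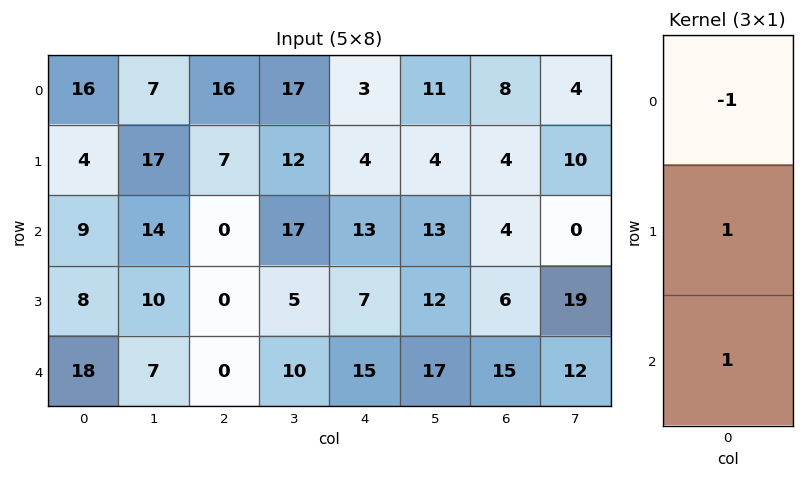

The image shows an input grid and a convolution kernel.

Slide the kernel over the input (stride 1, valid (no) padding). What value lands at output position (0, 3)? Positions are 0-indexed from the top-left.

12

The receptive field on the input at this output position is [17 / 12 / 17]. Elementwise product with the kernel and sum: 17·-1 + 12·1 + 17·1.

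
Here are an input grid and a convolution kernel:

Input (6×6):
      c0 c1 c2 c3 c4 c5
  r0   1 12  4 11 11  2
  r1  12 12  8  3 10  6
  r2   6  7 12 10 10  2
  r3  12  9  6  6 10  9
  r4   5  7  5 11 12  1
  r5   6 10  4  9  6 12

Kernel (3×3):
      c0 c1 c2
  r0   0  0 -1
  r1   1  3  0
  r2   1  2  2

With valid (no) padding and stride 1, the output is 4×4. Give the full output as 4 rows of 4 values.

Output[0,0]: The receptive field on the input at this output position is [1 12 4 / 12 12 8 / 6 7 12]. Elementwise product with the kernel and sum: 4·-1 + 12·1 + 12·3 + 6·1 + 7·2 + 12·2.
Output[0,1]: The receptive field on the input at this output position is [12 4 11 / 12 8 3 / 7 12 10]. Elementwise product with the kernel and sum: 11·-1 + 12·1 + 8·3 + 7·1 + 12·2 + 10·2.

88 76 58 65
61 73 70 78
56 56 65 71
54 52 62 83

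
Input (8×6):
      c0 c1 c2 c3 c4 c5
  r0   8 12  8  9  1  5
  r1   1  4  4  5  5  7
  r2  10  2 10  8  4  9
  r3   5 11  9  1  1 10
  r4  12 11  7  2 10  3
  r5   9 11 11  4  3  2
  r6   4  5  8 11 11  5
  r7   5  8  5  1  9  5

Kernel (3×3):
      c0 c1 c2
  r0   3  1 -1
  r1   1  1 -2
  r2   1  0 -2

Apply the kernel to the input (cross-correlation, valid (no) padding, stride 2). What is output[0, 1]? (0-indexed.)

33

The receptive field on the input at this output position is [8 9 1 / 4 5 5 / 10 8 4]. Elementwise product with the kernel and sum: 8·3 + 9·1 + 1·-1 + 4·1 + 5·1 + 5·-2 + 10·1 + 4·-2.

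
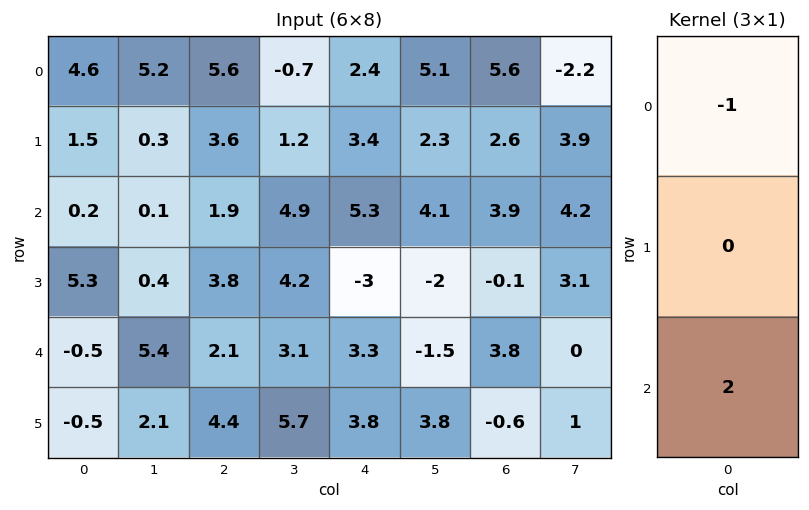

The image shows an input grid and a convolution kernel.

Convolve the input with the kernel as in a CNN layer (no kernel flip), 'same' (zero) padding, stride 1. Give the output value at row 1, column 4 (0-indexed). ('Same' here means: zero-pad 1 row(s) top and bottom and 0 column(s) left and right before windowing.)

The receptive field on the zero-padded input at this output position is [2.4 / 3.4 / 5.3]. Elementwise product with the kernel and sum: 2.4·-1 + 5.3·2.

8.2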